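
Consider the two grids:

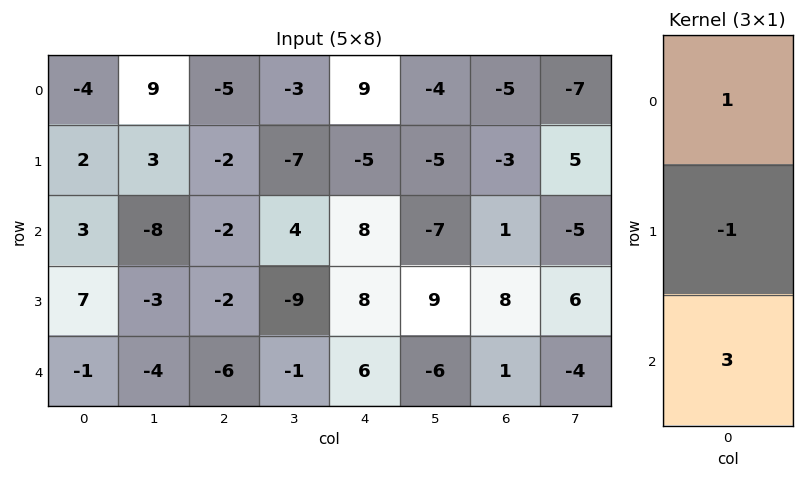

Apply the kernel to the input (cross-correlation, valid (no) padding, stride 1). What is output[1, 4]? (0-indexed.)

The receptive field on the input at this output position is [-5 / 8 / 8]. Elementwise product with the kernel and sum: -5·1 + 8·-1 + 8·3.

11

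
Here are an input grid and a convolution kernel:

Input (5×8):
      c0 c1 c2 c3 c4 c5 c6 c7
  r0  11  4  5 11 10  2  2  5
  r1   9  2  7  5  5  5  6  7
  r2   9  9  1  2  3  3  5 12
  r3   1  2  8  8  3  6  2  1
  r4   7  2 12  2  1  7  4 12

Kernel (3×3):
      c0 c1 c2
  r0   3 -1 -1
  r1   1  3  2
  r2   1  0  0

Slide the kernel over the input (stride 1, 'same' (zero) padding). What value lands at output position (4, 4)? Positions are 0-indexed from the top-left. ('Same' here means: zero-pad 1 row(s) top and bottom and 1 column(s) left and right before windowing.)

34

The receptive field on the zero-padded input at this output position is [8 3 6 / 2 1 7 / 0 0 0]. Elementwise product with the kernel and sum: 8·3 + 3·-1 + 6·-1 + 2·1 + 1·3 + 7·2 + 0·1.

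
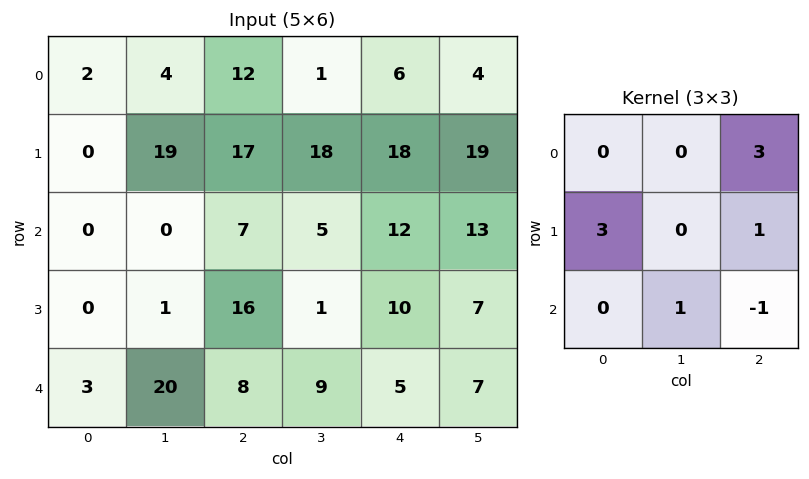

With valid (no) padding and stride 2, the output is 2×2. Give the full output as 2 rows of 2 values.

Output[0,0]: The receptive field on the input at this output position is [2 4 12 / 0 19 17 / 0 0 7]. Elementwise product with the kernel and sum: 12·3 + 0·3 + 17·1 + 0·1 + 7·-1.
Output[0,1]: The receptive field on the input at this output position is [12 1 6 / 17 18 18 / 7 5 12]. Elementwise product with the kernel and sum: 6·3 + 17·3 + 18·1 + 5·1 + 12·-1.

46 80
49 98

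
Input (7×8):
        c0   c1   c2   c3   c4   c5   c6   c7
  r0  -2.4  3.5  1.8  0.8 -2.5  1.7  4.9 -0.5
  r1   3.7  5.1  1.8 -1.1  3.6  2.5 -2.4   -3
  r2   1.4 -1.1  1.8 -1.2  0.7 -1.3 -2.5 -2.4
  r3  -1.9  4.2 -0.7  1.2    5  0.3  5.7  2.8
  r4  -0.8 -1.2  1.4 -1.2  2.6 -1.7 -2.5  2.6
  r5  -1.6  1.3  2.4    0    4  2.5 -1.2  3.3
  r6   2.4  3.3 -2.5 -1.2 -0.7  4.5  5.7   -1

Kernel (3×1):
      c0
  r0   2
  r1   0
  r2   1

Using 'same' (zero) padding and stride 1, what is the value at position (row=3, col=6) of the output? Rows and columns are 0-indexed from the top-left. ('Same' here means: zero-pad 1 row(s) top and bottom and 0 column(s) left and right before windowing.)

-7.5

The receptive field on the zero-padded input at this output position is [-2.5 / 5.7 / -2.5]. Elementwise product with the kernel and sum: -2.5·2 + -2.5·1.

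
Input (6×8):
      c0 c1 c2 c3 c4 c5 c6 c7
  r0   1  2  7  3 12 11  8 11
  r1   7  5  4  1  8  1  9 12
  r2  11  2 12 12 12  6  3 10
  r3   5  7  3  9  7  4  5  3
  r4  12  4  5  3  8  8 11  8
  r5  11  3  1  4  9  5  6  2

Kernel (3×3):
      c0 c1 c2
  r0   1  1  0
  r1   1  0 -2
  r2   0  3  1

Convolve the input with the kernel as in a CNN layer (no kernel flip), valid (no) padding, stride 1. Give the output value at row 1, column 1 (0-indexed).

5

The receptive field on the input at this output position is [5 4 1 / 2 12 12 / 7 3 9]. Elementwise product with the kernel and sum: 5·1 + 4·1 + 2·1 + 12·-2 + 3·3 + 9·1.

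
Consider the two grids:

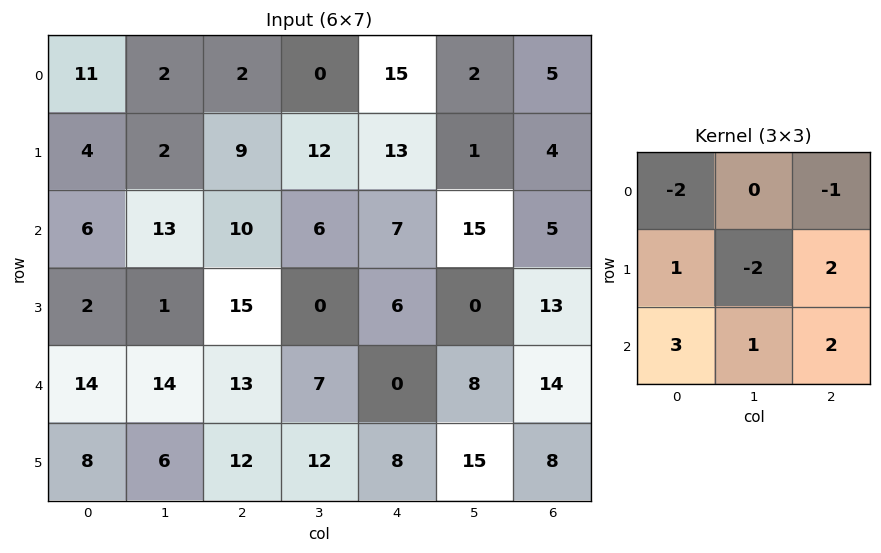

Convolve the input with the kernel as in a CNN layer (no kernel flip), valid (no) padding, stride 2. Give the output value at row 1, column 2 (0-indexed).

The receptive field on the input at this output position is [7 15 5 / 6 0 13 / 0 8 14]. Elementwise product with the kernel and sum: 7·-2 + 5·-1 + 6·1 + 0·-2 + 13·2 + 0·3 + 8·1 + 14·2.

49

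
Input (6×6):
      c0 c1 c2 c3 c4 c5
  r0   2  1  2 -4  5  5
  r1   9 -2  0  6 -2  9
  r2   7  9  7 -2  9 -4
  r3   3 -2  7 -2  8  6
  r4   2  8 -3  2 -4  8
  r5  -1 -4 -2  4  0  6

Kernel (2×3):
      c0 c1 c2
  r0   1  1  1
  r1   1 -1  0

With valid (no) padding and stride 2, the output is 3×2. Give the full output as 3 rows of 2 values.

Output[0,0]: The receptive field on the input at this output position is [2 1 2 / 9 -2 0]. Elementwise product with the kernel and sum: 2·1 + 1·1 + 2·1 + 9·1 + -2·-1.

16 -3
28 23
10 -11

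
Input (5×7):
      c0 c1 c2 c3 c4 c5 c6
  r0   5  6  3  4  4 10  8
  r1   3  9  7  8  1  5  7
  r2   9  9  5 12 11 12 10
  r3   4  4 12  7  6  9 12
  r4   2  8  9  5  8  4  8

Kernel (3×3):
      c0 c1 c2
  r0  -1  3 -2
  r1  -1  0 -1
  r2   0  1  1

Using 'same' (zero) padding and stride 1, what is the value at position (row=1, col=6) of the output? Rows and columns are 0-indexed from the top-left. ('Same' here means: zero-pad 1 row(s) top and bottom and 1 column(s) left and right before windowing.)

19

The receptive field on the zero-padded input at this output position is [10 8 0 / 5 7 0 / 12 10 0]. Elementwise product with the kernel and sum: 10·-1 + 8·3 + 0·-2 + 5·-1 + 0·-1 + 10·1 + 0·1.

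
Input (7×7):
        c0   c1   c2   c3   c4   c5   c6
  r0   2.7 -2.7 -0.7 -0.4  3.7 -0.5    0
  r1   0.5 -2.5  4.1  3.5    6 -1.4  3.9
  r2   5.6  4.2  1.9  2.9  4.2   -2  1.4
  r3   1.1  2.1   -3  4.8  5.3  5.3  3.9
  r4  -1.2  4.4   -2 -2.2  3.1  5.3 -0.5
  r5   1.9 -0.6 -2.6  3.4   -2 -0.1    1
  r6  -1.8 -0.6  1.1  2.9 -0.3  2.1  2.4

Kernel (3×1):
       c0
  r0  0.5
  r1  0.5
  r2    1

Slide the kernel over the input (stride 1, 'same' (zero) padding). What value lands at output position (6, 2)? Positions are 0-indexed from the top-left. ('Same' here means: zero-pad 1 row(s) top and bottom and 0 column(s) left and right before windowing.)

-0.75

The receptive field on the zero-padded input at this output position is [-2.6 / 1.1 / 0]. Elementwise product with the kernel and sum: -2.6·0.5 + 1.1·0.5 + 0·1.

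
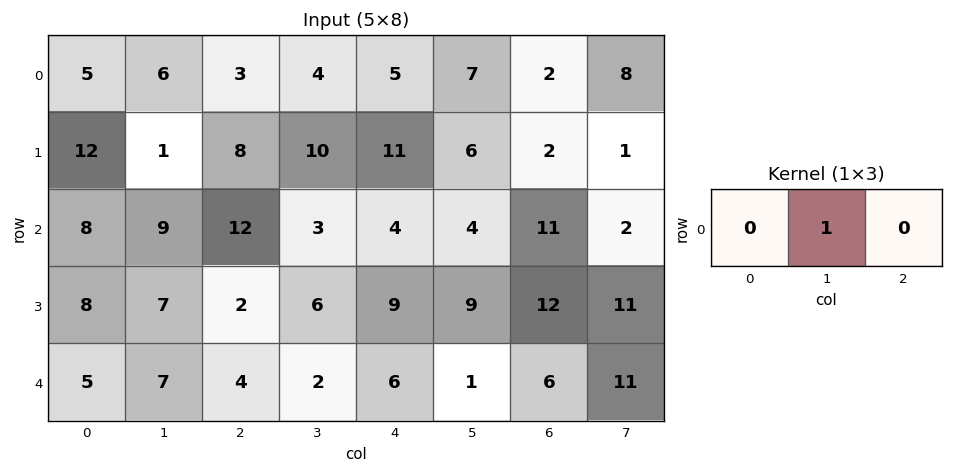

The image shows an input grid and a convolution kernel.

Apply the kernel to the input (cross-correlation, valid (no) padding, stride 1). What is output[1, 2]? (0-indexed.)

10

The receptive field on the input at this output position is [8 10 11]. Elementwise product with the kernel and sum: 10·1.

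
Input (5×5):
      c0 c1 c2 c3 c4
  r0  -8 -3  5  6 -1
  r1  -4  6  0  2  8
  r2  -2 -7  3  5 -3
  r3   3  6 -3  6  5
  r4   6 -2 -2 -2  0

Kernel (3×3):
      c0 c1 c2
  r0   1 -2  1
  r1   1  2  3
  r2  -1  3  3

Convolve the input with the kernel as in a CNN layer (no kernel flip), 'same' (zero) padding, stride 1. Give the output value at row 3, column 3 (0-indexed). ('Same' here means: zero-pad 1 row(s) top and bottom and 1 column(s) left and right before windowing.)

The receptive field on the zero-padded input at this output position is [3 5 -3 / -3 6 5 / -2 -2 0]. Elementwise product with the kernel and sum: 3·1 + 5·-2 + -3·1 + -3·1 + 6·2 + 5·3 + -2·-1 + -2·3 + 0·3.

10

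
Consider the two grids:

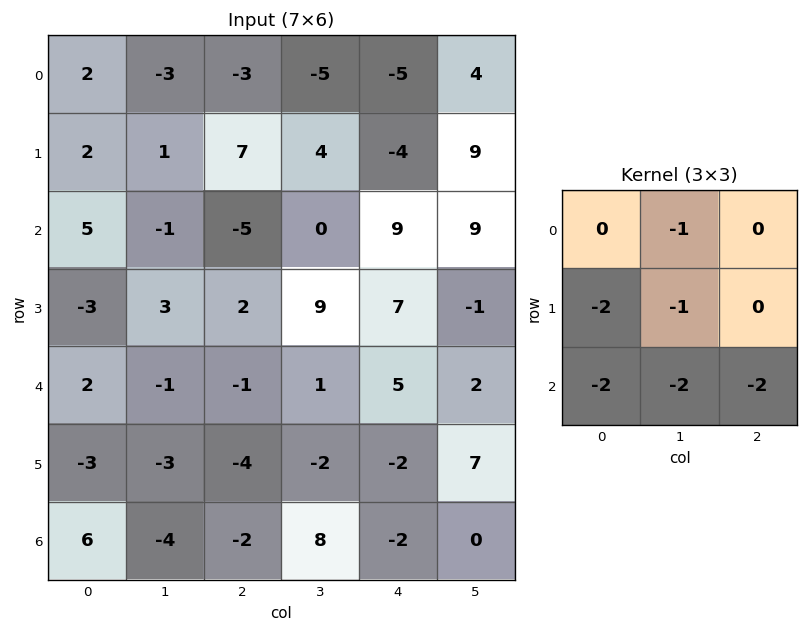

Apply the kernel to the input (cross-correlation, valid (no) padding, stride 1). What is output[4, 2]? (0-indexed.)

1

The receptive field on the input at this output position is [-1 1 5 / -4 -2 -2 / -2 8 -2]. Elementwise product with the kernel and sum: 1·-1 + -4·-2 + -2·-1 + -2·-2 + 8·-2 + -2·-2.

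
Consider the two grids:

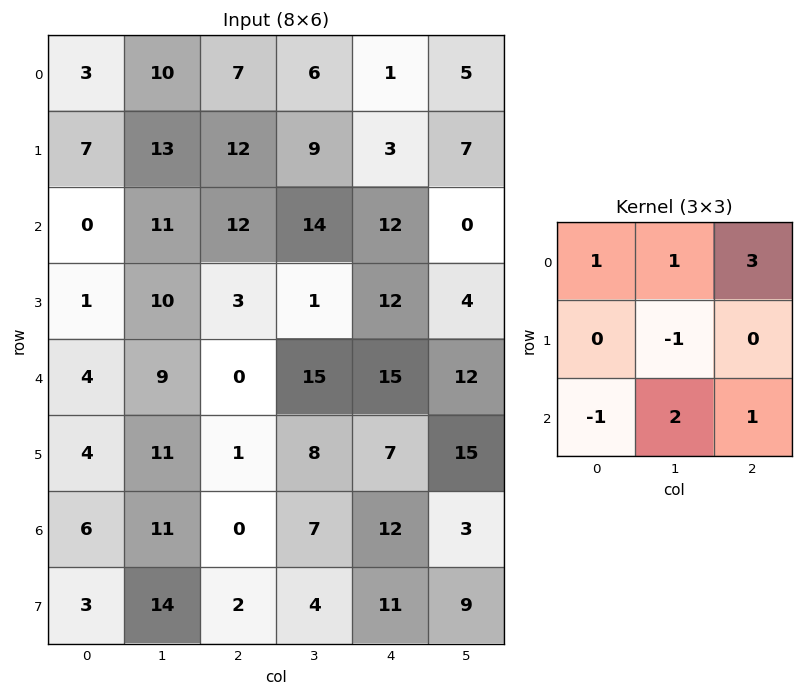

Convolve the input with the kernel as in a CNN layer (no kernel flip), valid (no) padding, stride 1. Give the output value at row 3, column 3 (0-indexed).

31

The receptive field on the input at this output position is [1 12 4 / 15 15 12 / 8 7 15]. Elementwise product with the kernel and sum: 1·1 + 12·1 + 4·3 + 15·-1 + 8·-1 + 7·2 + 15·1.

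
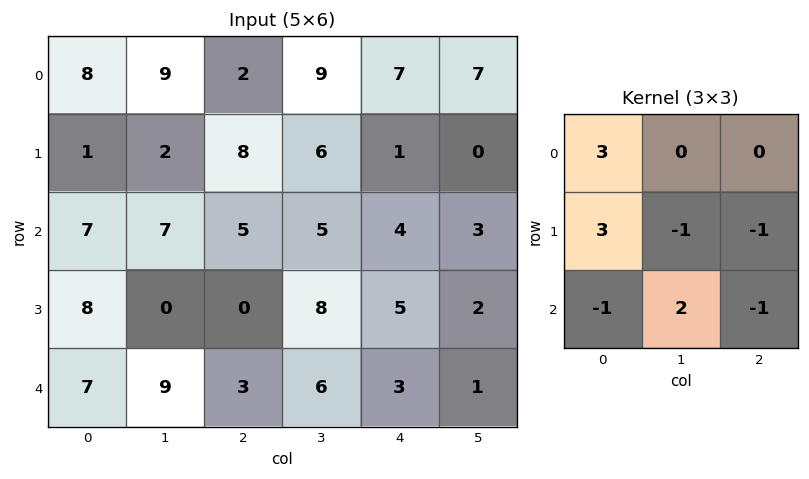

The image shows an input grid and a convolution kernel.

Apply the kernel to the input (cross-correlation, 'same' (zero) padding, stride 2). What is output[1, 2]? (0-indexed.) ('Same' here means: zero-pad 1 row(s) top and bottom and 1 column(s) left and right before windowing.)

26

The receptive field on the zero-padded input at this output position is [6 1 0 / 5 4 3 / 8 5 2]. Elementwise product with the kernel and sum: 6·3 + 5·3 + 4·-1 + 3·-1 + 8·-1 + 5·2 + 2·-1.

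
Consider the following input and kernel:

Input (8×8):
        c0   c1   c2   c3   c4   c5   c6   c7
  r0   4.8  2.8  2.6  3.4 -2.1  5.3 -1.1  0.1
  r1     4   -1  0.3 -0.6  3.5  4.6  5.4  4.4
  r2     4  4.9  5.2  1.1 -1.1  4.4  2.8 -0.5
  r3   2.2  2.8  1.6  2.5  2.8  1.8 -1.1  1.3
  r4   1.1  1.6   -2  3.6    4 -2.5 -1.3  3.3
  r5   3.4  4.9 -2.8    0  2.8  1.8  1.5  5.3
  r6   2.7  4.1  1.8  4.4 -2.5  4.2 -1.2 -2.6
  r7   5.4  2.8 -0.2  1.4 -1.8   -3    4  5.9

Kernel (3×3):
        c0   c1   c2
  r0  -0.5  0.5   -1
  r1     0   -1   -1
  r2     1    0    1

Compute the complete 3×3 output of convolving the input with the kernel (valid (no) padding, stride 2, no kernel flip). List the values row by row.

6.3 3.7 -3.5
-10.05 -4.25 1.95
4.65 -4.7 -8.95

Output[0,0]: The receptive field on the input at this output position is [4.8 2.8 2.6 / 4 -1 0.3 / 4 4.9 5.2]. Elementwise product with the kernel and sum: 4.8·-0.5 + 2.8·0.5 + 2.6·-1 + -1·-1 + 0.3·-1 + 4·1 + 5.2·1.
Output[0,1]: The receptive field on the input at this output position is [2.6 3.4 -2.1 / 0.3 -0.6 3.5 / 5.2 1.1 -1.1]. Elementwise product with the kernel and sum: 2.6·-0.5 + 3.4·0.5 + -2.1·-1 + -0.6·-1 + 3.5·-1 + 5.2·1 + -1.1·1.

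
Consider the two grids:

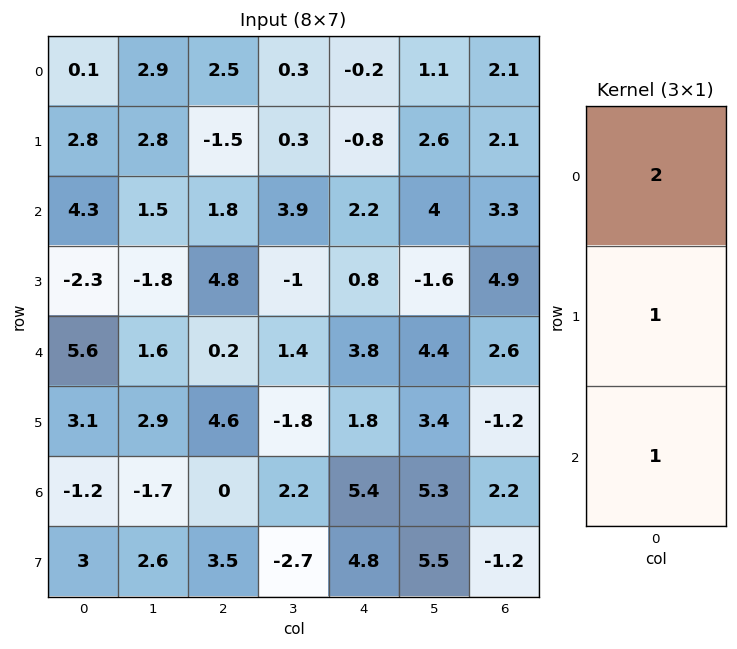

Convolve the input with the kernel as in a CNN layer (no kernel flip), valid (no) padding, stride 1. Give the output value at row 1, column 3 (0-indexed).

3.5

The receptive field on the input at this output position is [0.3 / 3.9 / -1]. Elementwise product with the kernel and sum: 0.3·2 + 3.9·1 + -1·1.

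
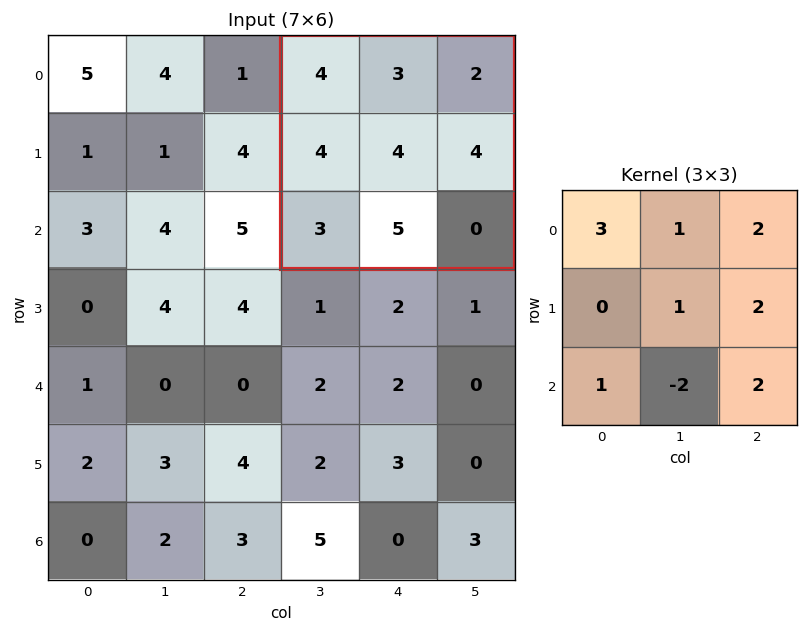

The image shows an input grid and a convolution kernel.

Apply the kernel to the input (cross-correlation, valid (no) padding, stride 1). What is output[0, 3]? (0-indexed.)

The receptive field on the input at this output position is [4 3 2 / 4 4 4 / 3 5 0]. Elementwise product with the kernel and sum: 4·3 + 3·1 + 2·2 + 4·1 + 4·2 + 3·1 + 5·-2 + 0·2.

24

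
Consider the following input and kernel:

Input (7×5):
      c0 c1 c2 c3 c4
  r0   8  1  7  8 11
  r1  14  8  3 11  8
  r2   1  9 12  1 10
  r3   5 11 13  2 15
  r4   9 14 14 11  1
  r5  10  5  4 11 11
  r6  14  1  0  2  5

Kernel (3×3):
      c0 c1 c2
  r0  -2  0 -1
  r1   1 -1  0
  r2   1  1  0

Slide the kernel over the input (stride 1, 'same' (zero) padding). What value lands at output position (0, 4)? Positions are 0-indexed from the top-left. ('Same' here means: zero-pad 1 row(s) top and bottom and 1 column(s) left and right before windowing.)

16

The receptive field on the zero-padded input at this output position is [0 0 0 / 8 11 0 / 11 8 0]. Elementwise product with the kernel and sum: 0·-2 + 0·-1 + 8·1 + 11·-1 + 11·1 + 8·1.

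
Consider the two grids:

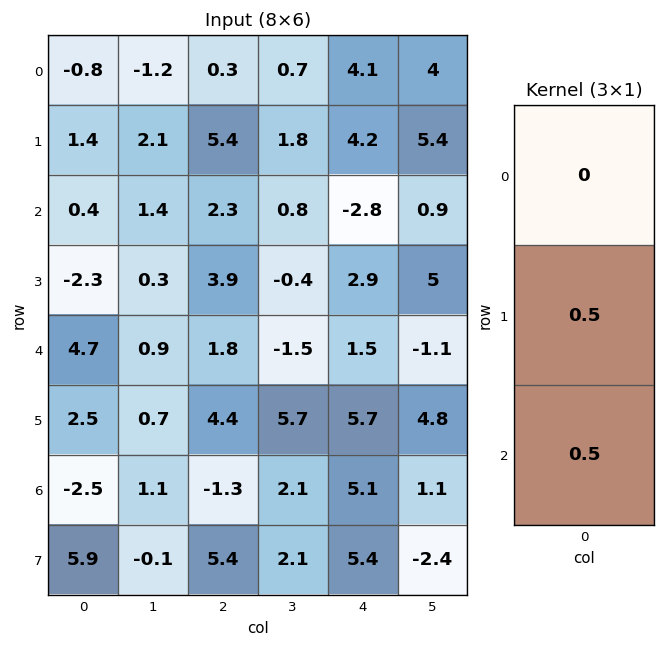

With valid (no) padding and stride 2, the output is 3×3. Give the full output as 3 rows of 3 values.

Output[0,0]: The receptive field on the input at this output position is [-0.8 / 1.4 / 0.4]. Elementwise product with the kernel and sum: 1.4·0.5 + 0.4·0.5.

0.9 3.85 0.7
1.2 2.85 2.2
0 1.55 5.4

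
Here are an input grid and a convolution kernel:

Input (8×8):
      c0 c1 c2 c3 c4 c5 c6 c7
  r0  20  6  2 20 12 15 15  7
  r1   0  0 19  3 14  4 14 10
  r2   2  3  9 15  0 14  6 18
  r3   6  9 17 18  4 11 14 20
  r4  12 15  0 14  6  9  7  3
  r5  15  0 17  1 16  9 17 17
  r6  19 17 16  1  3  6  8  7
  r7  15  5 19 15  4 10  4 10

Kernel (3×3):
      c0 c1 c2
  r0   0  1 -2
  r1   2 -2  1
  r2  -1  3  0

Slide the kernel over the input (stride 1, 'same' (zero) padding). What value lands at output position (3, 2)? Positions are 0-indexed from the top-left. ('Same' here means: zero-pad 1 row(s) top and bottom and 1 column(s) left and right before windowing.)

The receptive field on the zero-padded input at this output position is [3 9 15 / 9 17 18 / 15 0 14]. Elementwise product with the kernel and sum: 9·1 + 15·-2 + 9·2 + 17·-2 + 18·1 + 15·-1 + 0·3.

-34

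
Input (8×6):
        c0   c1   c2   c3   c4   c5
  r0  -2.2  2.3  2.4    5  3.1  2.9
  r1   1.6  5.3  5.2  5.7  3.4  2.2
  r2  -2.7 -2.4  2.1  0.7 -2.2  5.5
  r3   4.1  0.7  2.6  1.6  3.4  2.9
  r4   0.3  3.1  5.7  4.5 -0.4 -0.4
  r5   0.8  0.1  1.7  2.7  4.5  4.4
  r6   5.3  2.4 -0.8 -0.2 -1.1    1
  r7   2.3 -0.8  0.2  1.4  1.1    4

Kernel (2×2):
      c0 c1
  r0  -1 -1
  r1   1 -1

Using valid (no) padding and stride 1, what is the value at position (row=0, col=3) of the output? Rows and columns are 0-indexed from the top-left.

The receptive field on the input at this output position is [5 3.1 / 5.7 3.4]. Elementwise product with the kernel and sum: 5·-1 + 3.1·-1 + 5.7·1 + 3.4·-1.

-5.8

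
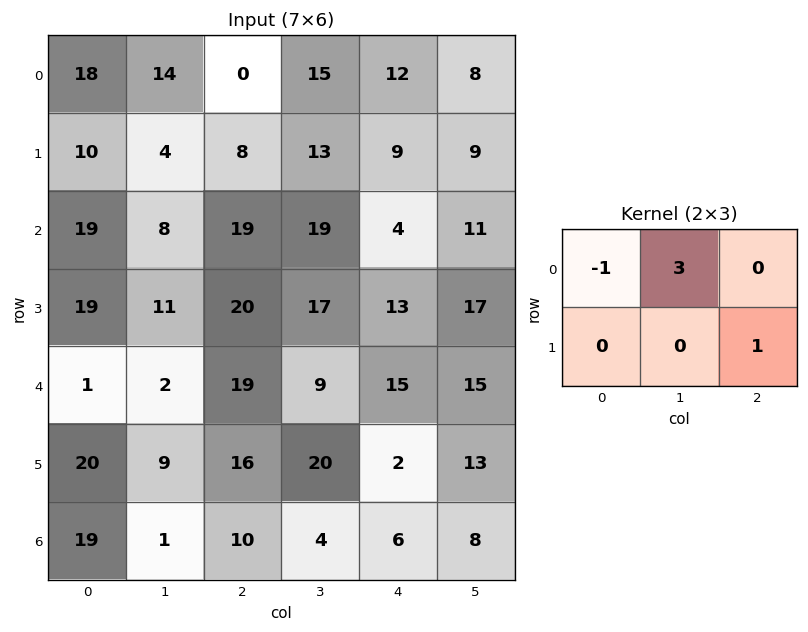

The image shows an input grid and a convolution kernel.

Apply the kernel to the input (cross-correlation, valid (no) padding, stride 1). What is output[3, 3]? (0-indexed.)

The receptive field on the input at this output position is [17 13 17 / 9 15 15]. Elementwise product with the kernel and sum: 17·-1 + 13·3 + 15·1.

37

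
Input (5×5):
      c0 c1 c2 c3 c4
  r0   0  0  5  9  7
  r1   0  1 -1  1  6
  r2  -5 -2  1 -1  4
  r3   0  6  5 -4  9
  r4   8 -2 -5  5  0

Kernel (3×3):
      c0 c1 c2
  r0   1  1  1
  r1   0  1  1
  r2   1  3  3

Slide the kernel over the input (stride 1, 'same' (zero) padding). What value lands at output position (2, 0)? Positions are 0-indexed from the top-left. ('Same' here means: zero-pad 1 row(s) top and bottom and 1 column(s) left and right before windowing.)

12

The receptive field on the zero-padded input at this output position is [0 0 1 / 0 -5 -2 / 0 0 6]. Elementwise product with the kernel and sum: 0·1 + 0·1 + 1·1 + -5·1 + -2·1 + 0·1 + 0·3 + 6·3.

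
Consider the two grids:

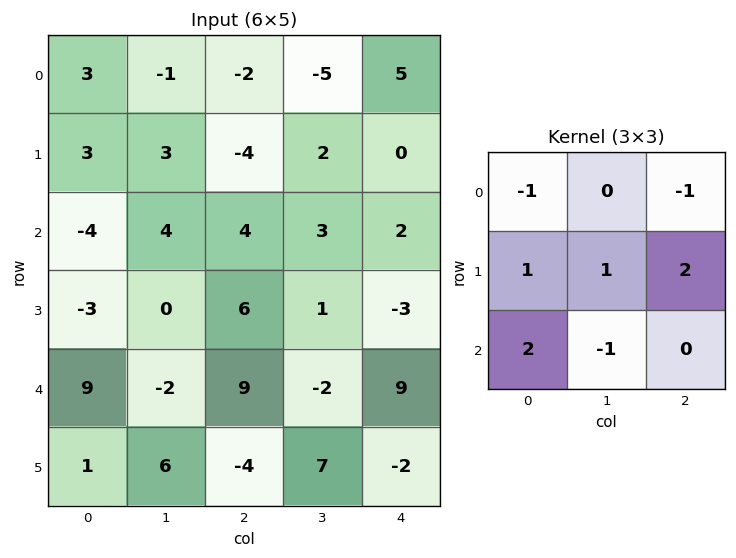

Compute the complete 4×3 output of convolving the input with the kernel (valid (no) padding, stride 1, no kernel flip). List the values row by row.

-15 13 0
3 3 26
29 -12 15
18 18 7

Output[0,0]: The receptive field on the input at this output position is [3 -1 -2 / 3 3 -4 / -4 4 4]. Elementwise product with the kernel and sum: 3·-1 + -2·-1 + 3·1 + 3·1 + -4·2 + -4·2 + 4·-1.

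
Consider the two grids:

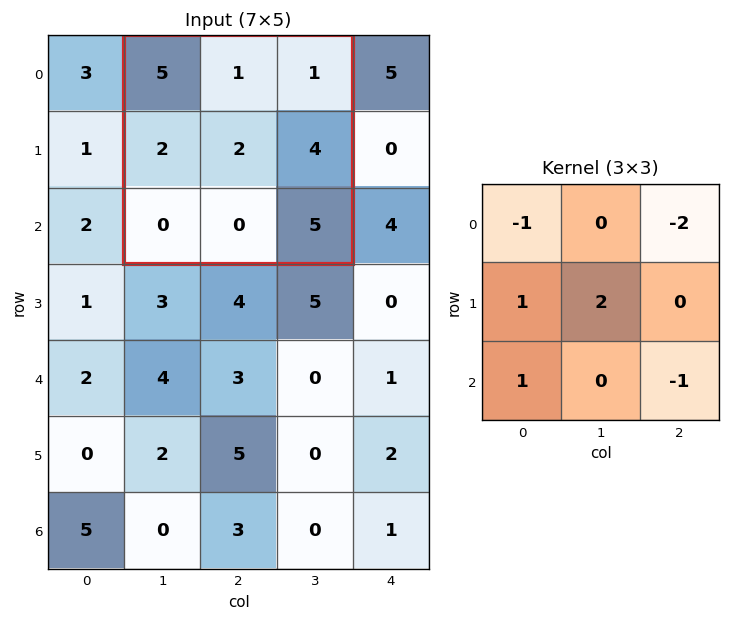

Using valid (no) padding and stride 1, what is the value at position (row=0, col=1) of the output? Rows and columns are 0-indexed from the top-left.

-6

The receptive field on the input at this output position is [5 1 1 / 2 2 4 / 0 0 5]. Elementwise product with the kernel and sum: 5·-1 + 1·-2 + 2·1 + 2·2 + 0·1 + 5·-1.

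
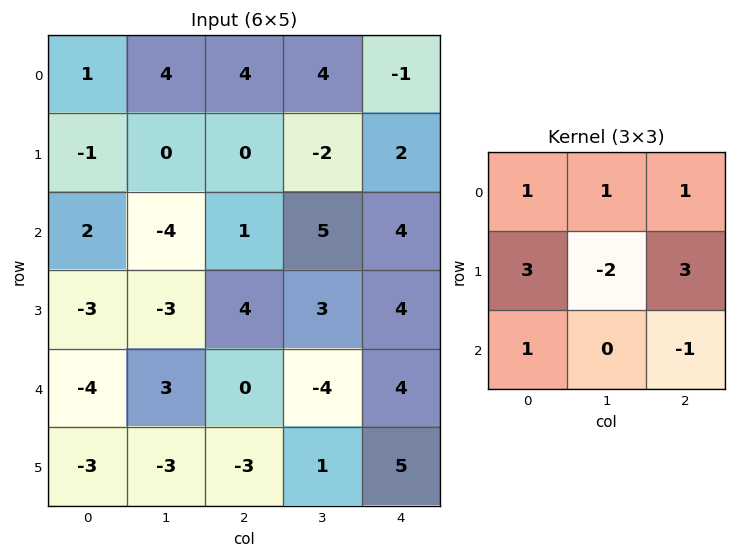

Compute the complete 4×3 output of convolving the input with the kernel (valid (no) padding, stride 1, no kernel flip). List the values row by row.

7 -3 14
9 -7 5
4 1 24
-20 -3 23

Output[0,0]: The receptive field on the input at this output position is [1 4 4 / -1 0 0 / 2 -4 1]. Elementwise product with the kernel and sum: 1·1 + 4·1 + 4·1 + -1·3 + 0·-2 + 0·3 + 2·1 + 1·-1.
Output[0,1]: The receptive field on the input at this output position is [4 4 4 / 0 0 -2 / -4 1 5]. Elementwise product with the kernel and sum: 4·1 + 4·1 + 4·1 + 0·3 + 0·-2 + -2·3 + -4·1 + 5·-1.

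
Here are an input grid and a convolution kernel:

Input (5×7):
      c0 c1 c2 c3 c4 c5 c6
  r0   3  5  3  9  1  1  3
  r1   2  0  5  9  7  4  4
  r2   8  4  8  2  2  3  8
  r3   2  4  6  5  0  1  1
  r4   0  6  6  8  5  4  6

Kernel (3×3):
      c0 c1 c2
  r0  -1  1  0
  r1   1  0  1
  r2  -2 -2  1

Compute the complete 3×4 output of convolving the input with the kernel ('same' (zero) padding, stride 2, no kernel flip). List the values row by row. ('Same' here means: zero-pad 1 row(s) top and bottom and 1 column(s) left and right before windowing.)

Output[0,0]: The receptive field on the zero-padded input at this output position is [0 0 0 / 0 3 5 / 0 2 0]. Elementwise product with the kernel and sum: 0·-1 + 0·1 + 0·1 + 5·1 + 0·-2 + 2·-2 + 0·1.
Output[0,1]: The receptive field on the zero-padded input at this output position is [0 0 0 / 5 3 9 / 0 5 9]. Elementwise product with the kernel and sum: 0·-1 + 0·1 + 5·1 + 9·1 + 0·-2 + 5·-2 + 9·1.

1 13 -18 -15
6 -4 -6 -1
8 16 7 4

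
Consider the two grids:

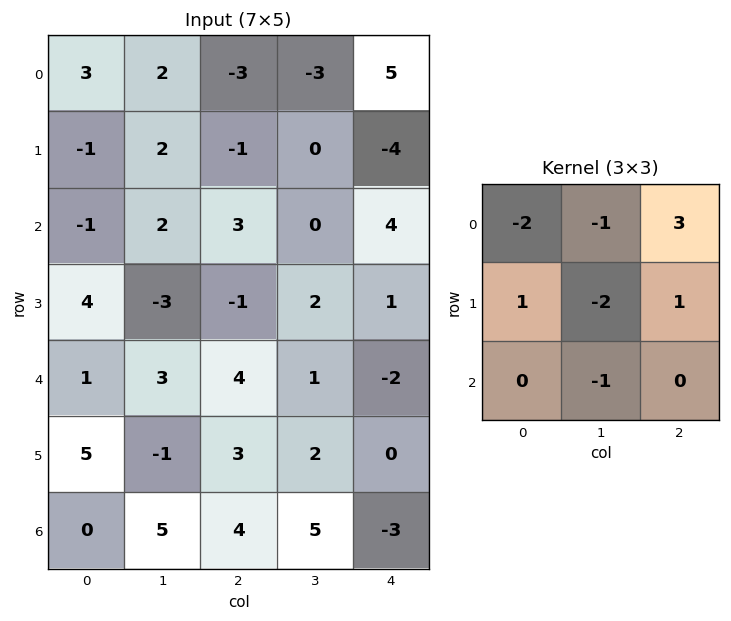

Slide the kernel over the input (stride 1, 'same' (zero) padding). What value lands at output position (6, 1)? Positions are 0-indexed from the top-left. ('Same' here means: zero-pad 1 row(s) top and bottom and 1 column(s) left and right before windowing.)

-6

The receptive field on the zero-padded input at this output position is [5 -1 3 / 0 5 4 / 0 0 0]. Elementwise product with the kernel and sum: 5·-2 + -1·-1 + 3·3 + 0·1 + 5·-2 + 4·1 + 0·-1.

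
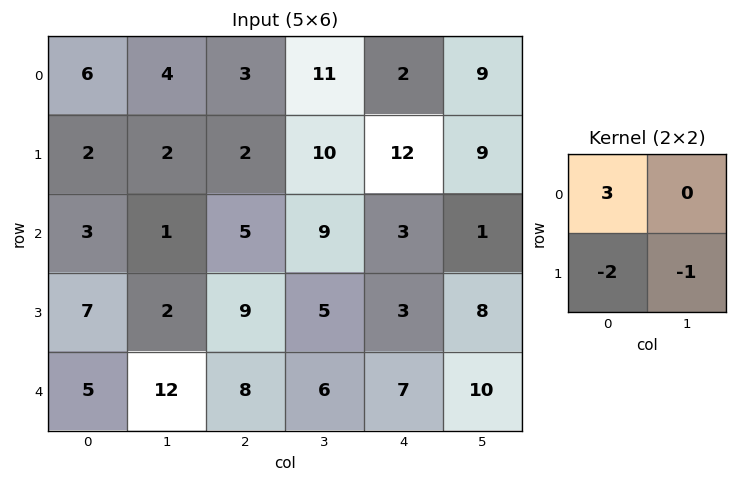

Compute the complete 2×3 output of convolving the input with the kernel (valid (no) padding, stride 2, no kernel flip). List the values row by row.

12 -5 -27
-7 -8 -5

Output[0,0]: The receptive field on the input at this output position is [6 4 / 2 2]. Elementwise product with the kernel and sum: 6·3 + 2·-2 + 2·-1.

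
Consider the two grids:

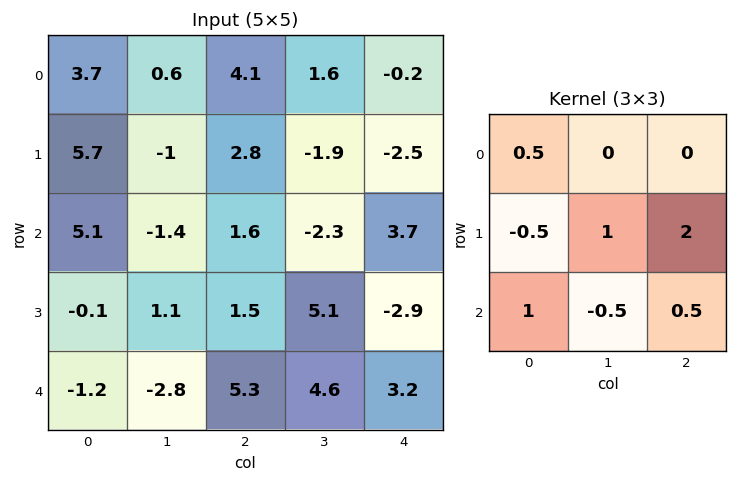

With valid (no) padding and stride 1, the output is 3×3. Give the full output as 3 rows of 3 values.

10.2 -3.55 -1.65
2.2 0.1 3.2
9.55 7.3 3.95

Output[0,0]: The receptive field on the input at this output position is [3.7 0.6 4.1 / 5.7 -1 2.8 / 5.1 -1.4 1.6]. Elementwise product with the kernel and sum: 3.7·0.5 + 5.7·-0.5 + -1·1 + 2.8·2 + 5.1·1 + -1.4·-0.5 + 1.6·0.5.
Output[0,1]: The receptive field on the input at this output position is [0.6 4.1 1.6 / -1 2.8 -1.9 / -1.4 1.6 -2.3]. Elementwise product with the kernel and sum: 0.6·0.5 + -1·-0.5 + 2.8·1 + -1.9·2 + -1.4·1 + 1.6·-0.5 + -2.3·0.5.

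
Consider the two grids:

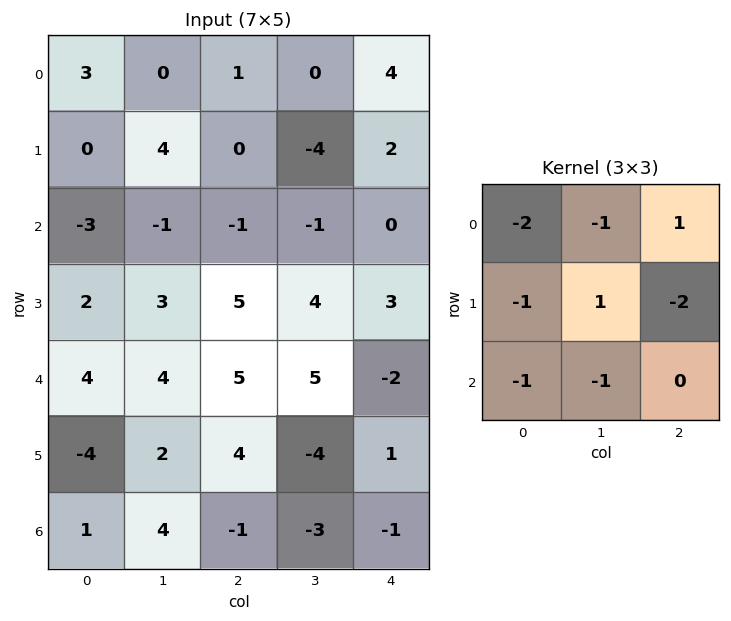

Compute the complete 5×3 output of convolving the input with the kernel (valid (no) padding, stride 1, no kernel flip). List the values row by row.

3 5 -4
-5 -18 -3
-11 -13 -14
-10 -22 -7
-14 -1 -23

Output[0,0]: The receptive field on the input at this output position is [3 0 1 / 0 4 0 / -3 -1 -1]. Elementwise product with the kernel and sum: 3·-2 + 0·-1 + 1·1 + 0·-1 + 4·1 + 0·-2 + -3·-1 + -1·-1.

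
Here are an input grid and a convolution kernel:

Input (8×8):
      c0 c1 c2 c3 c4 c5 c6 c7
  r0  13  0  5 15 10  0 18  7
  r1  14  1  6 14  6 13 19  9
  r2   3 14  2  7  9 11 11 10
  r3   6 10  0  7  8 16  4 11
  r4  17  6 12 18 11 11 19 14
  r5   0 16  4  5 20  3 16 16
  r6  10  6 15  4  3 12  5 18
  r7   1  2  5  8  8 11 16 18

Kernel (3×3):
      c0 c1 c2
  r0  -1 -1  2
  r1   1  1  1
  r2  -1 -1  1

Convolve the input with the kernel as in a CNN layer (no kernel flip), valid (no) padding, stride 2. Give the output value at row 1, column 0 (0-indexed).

The receptive field on the input at this output position is [3 14 2 / 6 10 0 / 17 6 12]. Elementwise product with the kernel and sum: 3·-1 + 14·-1 + 2·2 + 6·1 + 10·1 + 0·1 + 17·-1 + 6·-1 + 12·1.

-8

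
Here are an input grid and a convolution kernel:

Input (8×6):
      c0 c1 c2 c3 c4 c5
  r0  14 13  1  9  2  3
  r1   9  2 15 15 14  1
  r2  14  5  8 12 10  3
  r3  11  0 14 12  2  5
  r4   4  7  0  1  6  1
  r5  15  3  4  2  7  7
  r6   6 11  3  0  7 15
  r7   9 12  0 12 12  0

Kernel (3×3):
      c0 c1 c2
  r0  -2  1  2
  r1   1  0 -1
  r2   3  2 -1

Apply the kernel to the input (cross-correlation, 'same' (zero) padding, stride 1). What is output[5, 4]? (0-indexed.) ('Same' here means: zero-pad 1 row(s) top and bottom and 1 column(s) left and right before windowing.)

The receptive field on the zero-padded input at this output position is [1 6 1 / 2 7 7 / 0 7 15]. Elementwise product with the kernel and sum: 1·-2 + 6·1 + 1·2 + 2·1 + 7·-1 + 0·3 + 7·2 + 15·-1.

0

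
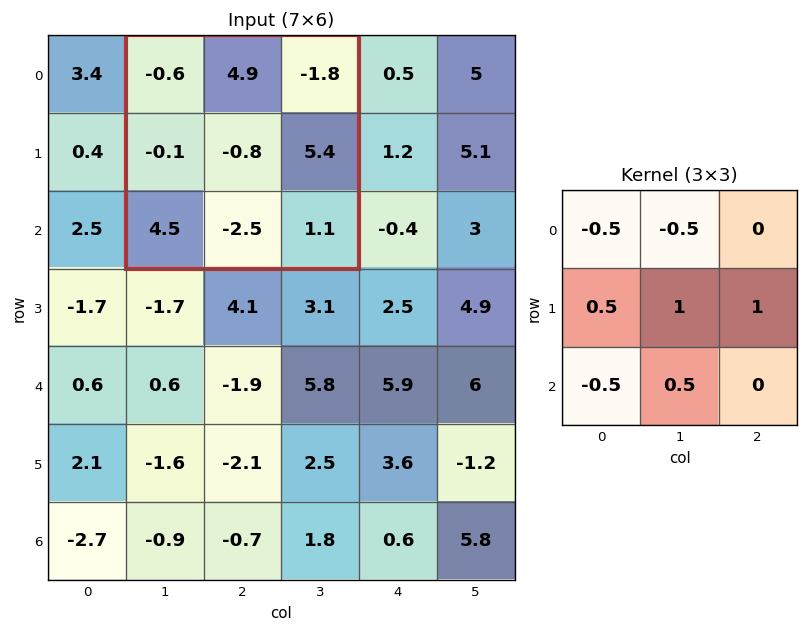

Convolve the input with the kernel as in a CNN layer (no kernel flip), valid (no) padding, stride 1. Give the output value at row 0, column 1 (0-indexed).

-1.1

The receptive field on the input at this output position is [-0.6 4.9 -1.8 / -0.1 -0.8 5.4 / 4.5 -2.5 1.1]. Elementwise product with the kernel and sum: -0.6·-0.5 + 4.9·-0.5 + -0.1·0.5 + -0.8·1 + 5.4·1 + 4.5·-0.5 + -2.5·0.5.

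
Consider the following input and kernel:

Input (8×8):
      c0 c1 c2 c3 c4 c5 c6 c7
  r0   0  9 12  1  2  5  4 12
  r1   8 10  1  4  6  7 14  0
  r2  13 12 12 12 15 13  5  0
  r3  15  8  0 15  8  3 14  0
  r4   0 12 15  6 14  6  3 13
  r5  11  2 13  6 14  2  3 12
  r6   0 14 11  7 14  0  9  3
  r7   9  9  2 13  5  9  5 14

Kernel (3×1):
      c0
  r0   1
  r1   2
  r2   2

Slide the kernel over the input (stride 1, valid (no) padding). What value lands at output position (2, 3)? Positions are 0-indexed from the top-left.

The receptive field on the input at this output position is [12 / 15 / 6]. Elementwise product with the kernel and sum: 12·1 + 15·2 + 6·2.

54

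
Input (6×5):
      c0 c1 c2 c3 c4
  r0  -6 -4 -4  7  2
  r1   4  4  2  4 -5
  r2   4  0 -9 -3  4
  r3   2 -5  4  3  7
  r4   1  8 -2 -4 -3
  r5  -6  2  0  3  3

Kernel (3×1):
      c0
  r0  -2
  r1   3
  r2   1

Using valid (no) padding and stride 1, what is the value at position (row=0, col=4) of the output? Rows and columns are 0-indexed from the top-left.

The receptive field on the input at this output position is [2 / -5 / 4]. Elementwise product with the kernel and sum: 2·-2 + -5·3 + 4·1.

-15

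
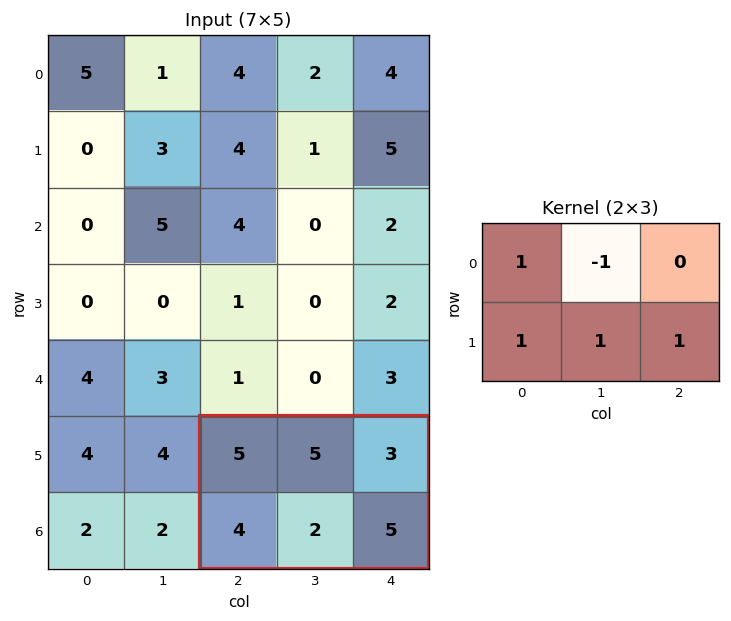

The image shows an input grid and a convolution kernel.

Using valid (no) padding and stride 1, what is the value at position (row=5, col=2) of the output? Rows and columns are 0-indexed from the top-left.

The receptive field on the input at this output position is [5 5 3 / 4 2 5]. Elementwise product with the kernel and sum: 5·1 + 5·-1 + 4·1 + 2·1 + 5·1.

11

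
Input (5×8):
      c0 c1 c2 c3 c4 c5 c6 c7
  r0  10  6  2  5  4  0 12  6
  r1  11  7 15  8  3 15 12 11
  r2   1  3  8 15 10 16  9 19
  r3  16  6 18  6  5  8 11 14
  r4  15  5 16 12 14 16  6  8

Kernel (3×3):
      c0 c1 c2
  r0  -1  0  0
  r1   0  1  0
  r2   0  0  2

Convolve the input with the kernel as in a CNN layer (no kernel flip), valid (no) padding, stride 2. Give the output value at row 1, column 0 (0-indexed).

37

The receptive field on the input at this output position is [1 3 8 / 16 6 18 / 15 5 16]. Elementwise product with the kernel and sum: 1·-1 + 6·1 + 16·2.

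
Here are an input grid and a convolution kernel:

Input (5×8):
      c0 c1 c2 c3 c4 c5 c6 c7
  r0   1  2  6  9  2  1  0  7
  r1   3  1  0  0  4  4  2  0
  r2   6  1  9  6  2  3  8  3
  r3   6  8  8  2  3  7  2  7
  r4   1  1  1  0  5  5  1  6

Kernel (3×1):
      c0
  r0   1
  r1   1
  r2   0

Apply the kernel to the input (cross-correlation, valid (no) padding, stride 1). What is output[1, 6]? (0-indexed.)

10

The receptive field on the input at this output position is [2 / 8 / 2]. Elementwise product with the kernel and sum: 2·1 + 8·1.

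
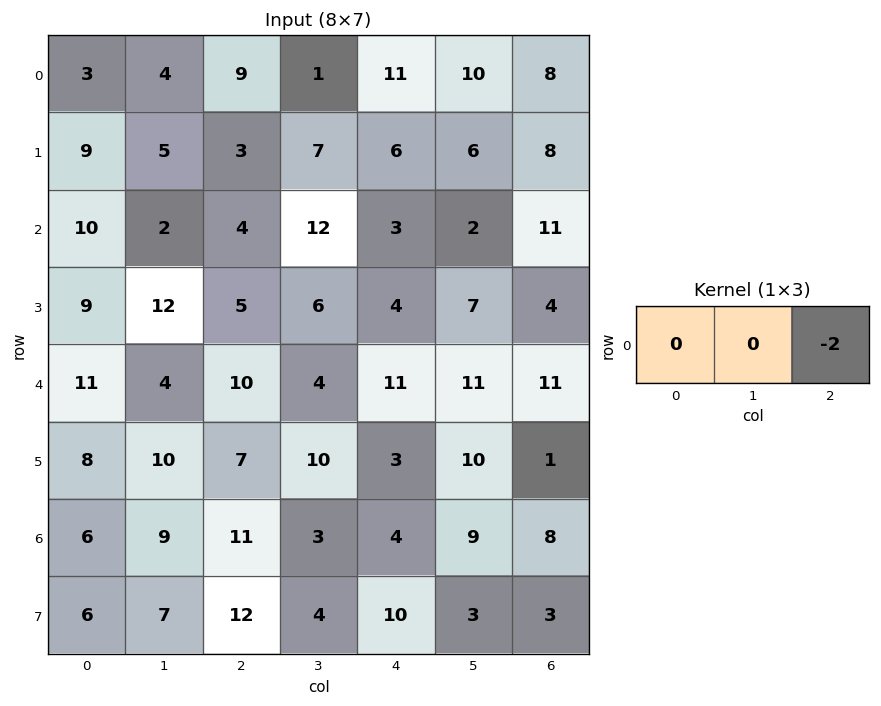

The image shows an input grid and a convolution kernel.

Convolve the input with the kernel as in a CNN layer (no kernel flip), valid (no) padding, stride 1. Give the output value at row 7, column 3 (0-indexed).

The receptive field on the input at this output position is [4 10 3]. Elementwise product with the kernel and sum: 3·-2.

-6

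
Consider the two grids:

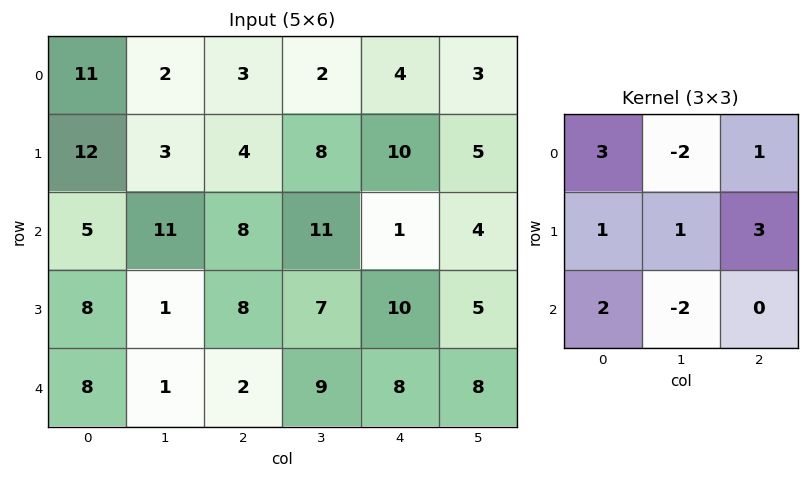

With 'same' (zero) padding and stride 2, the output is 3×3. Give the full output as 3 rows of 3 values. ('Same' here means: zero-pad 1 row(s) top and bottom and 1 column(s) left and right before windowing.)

Output[0,0]: The receptive field on the zero-padded input at this output position is [0 0 0 / 0 11 2 / 0 12 3]. Elementwise product with the kernel and sum: 0·3 + 0·-2 + 0·1 + 0·1 + 11·1 + 2·3 + 0·2 + 12·-2.

-7 9 11
1 47 27
-4 24 47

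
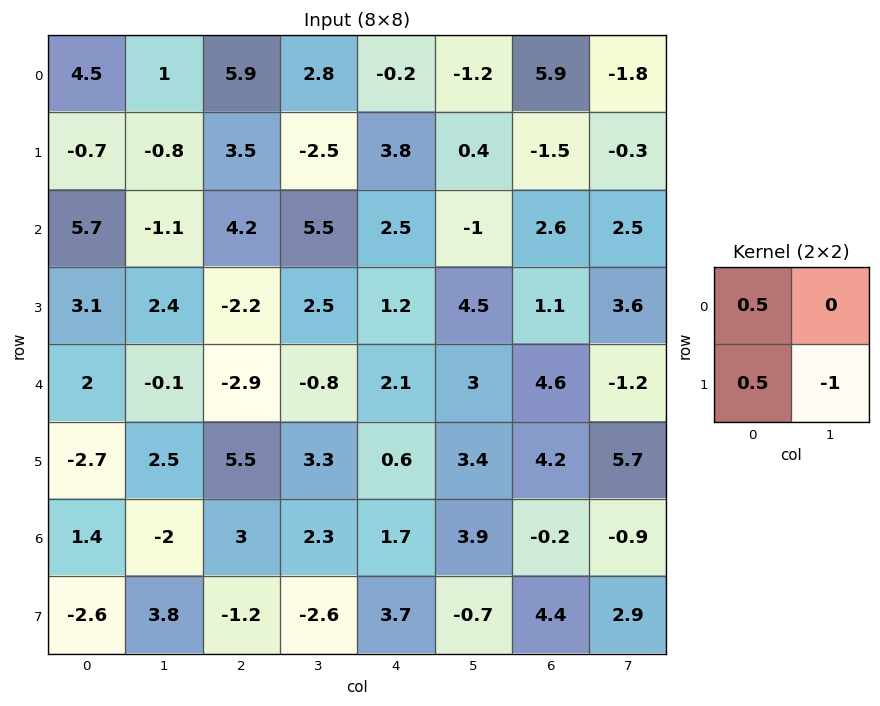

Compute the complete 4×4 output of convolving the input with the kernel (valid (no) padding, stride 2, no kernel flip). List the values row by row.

2.7 7.2 1.4 2.5
2 -1.5 -2.65 -1.75
-2.85 -2 -2.05 -1.3
-4.4 3.5 3.4 -0.8

Output[0,0]: The receptive field on the input at this output position is [4.5 1 / -0.7 -0.8]. Elementwise product with the kernel and sum: 4.5·0.5 + -0.7·0.5 + -0.8·-1.
Output[0,1]: The receptive field on the input at this output position is [5.9 2.8 / 3.5 -2.5]. Elementwise product with the kernel and sum: 5.9·0.5 + 3.5·0.5 + -2.5·-1.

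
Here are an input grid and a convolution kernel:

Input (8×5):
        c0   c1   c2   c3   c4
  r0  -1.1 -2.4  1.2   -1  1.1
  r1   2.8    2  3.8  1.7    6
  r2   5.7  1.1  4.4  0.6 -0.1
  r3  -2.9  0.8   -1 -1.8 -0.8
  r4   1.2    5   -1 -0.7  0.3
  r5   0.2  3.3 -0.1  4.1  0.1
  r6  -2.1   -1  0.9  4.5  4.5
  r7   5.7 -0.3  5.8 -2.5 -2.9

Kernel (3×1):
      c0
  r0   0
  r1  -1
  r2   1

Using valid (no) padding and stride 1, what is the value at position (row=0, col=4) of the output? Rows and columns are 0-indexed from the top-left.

-6.1

The receptive field on the input at this output position is [1.1 / 6 / -0.1]. Elementwise product with the kernel and sum: 6·-1 + -0.1·1.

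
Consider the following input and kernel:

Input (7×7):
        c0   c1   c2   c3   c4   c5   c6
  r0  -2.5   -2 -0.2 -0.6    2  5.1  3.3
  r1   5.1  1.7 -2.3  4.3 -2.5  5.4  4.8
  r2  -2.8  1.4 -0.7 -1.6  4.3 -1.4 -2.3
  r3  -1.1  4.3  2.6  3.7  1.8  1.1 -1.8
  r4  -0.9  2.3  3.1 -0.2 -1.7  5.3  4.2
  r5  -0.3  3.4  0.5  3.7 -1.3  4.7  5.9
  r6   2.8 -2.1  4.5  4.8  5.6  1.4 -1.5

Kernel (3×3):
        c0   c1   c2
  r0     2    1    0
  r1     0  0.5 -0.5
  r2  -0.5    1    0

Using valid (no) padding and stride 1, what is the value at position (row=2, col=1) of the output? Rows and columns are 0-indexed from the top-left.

3.5

The receptive field on the input at this output position is [1.4 -0.7 -1.6 / 4.3 2.6 3.7 / 2.3 3.1 -0.2]. Elementwise product with the kernel and sum: 1.4·2 + -0.7·1 + 2.6·0.5 + 3.7·-0.5 + 2.3·-0.5 + 3.1·1.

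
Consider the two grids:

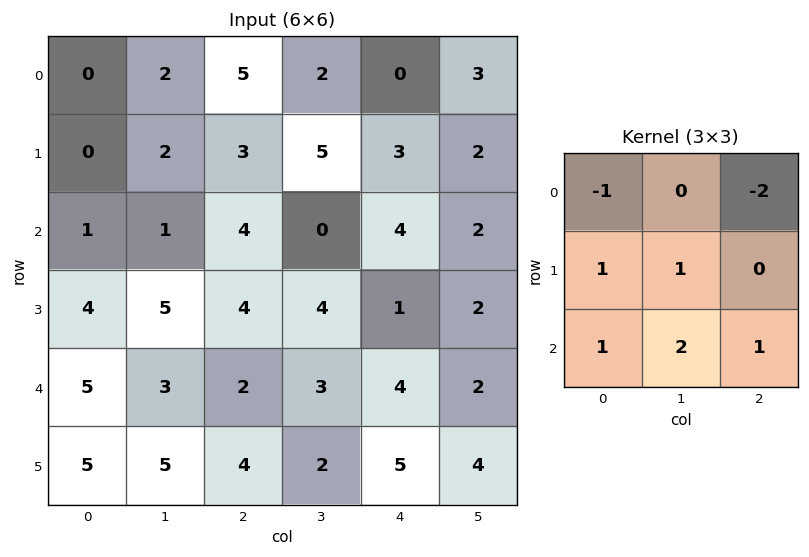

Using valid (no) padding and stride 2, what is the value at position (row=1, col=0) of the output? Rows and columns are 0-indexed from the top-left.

The receptive field on the input at this output position is [1 1 4 / 4 5 4 / 5 3 2]. Elementwise product with the kernel and sum: 1·-1 + 4·-2 + 4·1 + 5·1 + 5·1 + 3·2 + 2·1.

13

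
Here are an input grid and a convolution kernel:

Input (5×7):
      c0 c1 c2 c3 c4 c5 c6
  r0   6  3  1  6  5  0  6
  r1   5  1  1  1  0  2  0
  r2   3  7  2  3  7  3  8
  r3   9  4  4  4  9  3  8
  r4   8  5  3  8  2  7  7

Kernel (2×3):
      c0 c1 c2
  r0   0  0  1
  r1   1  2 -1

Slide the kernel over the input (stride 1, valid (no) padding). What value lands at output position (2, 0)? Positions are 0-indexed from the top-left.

The receptive field on the input at this output position is [3 7 2 / 9 4 4]. Elementwise product with the kernel and sum: 2·1 + 9·1 + 4·2 + 4·-1.

15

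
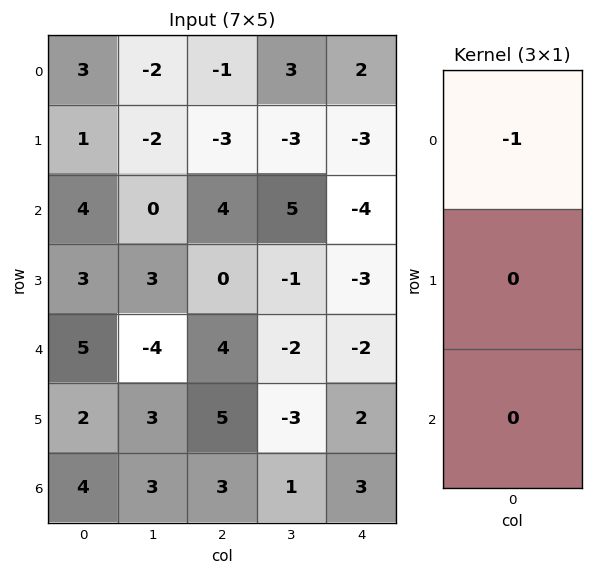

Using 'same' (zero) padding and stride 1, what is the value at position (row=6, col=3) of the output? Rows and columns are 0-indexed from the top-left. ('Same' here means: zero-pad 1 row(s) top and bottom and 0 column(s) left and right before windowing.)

The receptive field on the zero-padded input at this output position is [-3 / 1 / 0]. Elementwise product with the kernel and sum: -3·-1.

3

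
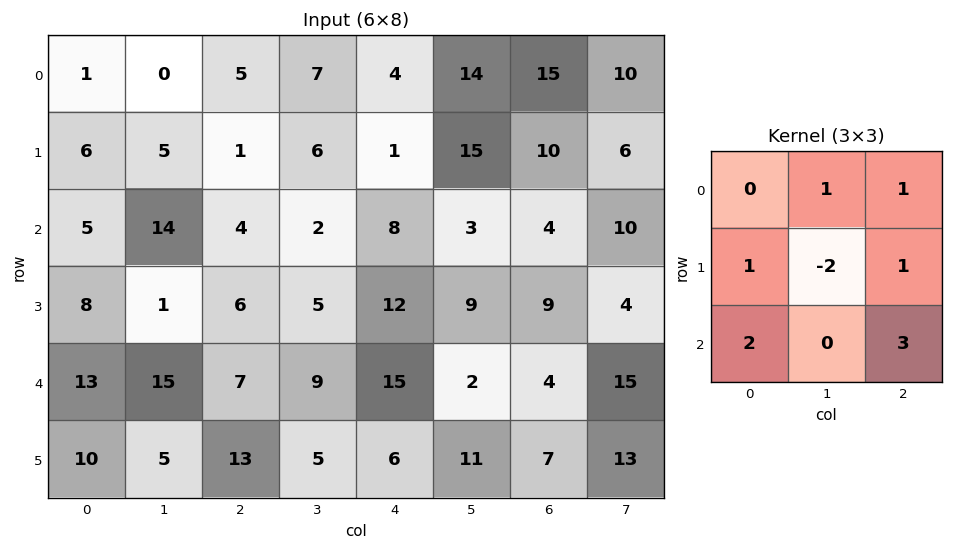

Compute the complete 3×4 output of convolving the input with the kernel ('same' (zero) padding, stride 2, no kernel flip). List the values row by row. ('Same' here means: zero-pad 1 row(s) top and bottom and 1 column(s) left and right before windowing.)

13 25 70 42
18 32 42 51
13 46 45 83

Output[0,0]: The receptive field on the zero-padded input at this output position is [0 0 0 / 0 1 0 / 0 6 5]. Elementwise product with the kernel and sum: 0·1 + 0·1 + 0·1 + 1·-2 + 0·1 + 0·2 + 5·3.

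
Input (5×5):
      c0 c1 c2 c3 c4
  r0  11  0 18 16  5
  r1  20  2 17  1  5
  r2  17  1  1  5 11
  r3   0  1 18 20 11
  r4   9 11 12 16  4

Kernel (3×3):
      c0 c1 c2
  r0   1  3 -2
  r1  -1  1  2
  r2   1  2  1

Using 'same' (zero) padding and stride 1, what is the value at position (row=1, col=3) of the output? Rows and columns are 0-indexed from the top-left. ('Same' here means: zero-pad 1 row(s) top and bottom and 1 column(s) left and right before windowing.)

72

The receptive field on the zero-padded input at this output position is [18 16 5 / 17 1 5 / 1 5 11]. Elementwise product with the kernel and sum: 18·1 + 16·3 + 5·-2 + 17·-1 + 1·1 + 5·2 + 1·1 + 5·2 + 11·1.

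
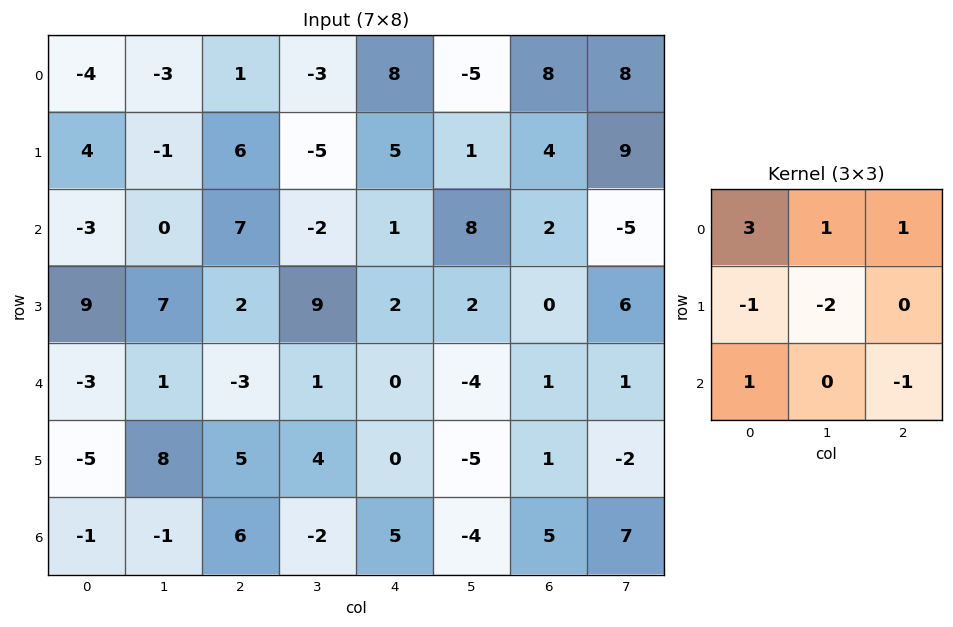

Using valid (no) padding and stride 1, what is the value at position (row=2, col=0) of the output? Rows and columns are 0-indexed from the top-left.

-25

The receptive field on the input at this output position is [-3 0 7 / 9 7 2 / -3 1 -3]. Elementwise product with the kernel and sum: -3·3 + 0·1 + 7·1 + 9·-1 + 7·-2 + -3·1 + -3·-1.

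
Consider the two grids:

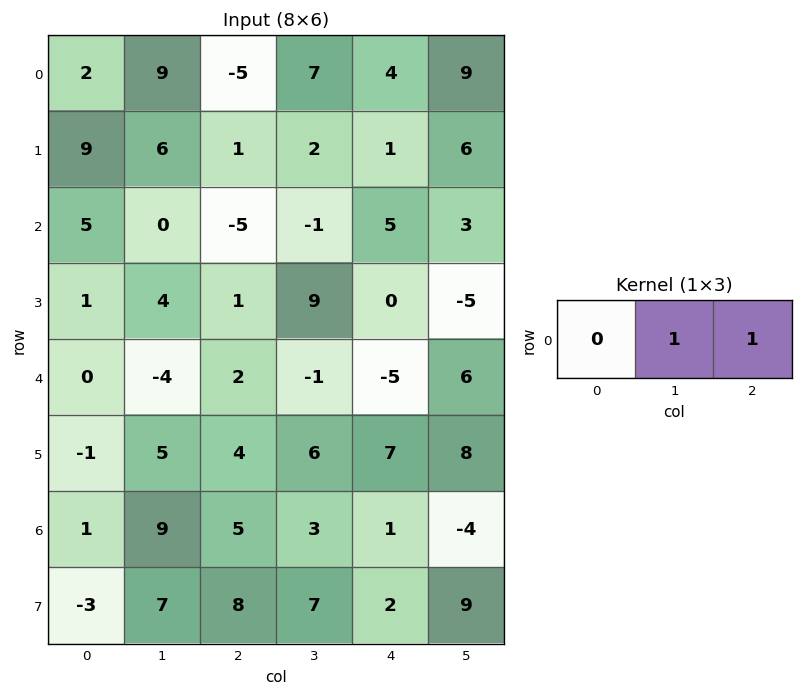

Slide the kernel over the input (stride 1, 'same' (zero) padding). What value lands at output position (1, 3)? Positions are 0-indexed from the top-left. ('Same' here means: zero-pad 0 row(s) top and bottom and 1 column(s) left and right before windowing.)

The receptive field on the zero-padded input at this output position is [1 2 1]. Elementwise product with the kernel and sum: 2·1 + 1·1.

3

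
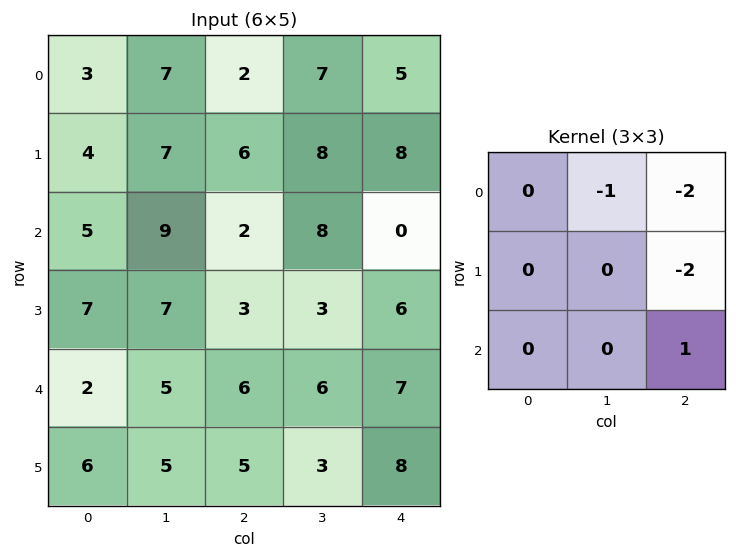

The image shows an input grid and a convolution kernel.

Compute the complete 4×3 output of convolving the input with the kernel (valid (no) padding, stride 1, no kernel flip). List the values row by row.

-21 -24 -33
-20 -35 -18
-13 -18 -13
-20 -18 -21

Output[0,0]: The receptive field on the input at this output position is [3 7 2 / 4 7 6 / 5 9 2]. Elementwise product with the kernel and sum: 7·-1 + 2·-2 + 6·-2 + 2·1.
Output[0,1]: The receptive field on the input at this output position is [7 2 7 / 7 6 8 / 9 2 8]. Elementwise product with the kernel and sum: 2·-1 + 7·-2 + 8·-2 + 8·1.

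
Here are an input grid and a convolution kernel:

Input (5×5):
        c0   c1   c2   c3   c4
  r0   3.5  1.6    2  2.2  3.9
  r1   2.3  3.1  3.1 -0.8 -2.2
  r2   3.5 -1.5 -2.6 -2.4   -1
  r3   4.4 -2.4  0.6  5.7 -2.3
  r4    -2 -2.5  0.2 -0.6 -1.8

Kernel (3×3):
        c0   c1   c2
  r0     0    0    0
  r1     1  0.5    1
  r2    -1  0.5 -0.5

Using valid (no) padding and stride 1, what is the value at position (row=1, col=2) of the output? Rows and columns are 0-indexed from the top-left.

-1.4

The receptive field on the input at this output position is [3.1 -0.8 -2.2 / -2.6 -2.4 -1 / 0.6 5.7 -2.3]. Elementwise product with the kernel and sum: -2.6·1 + -2.4·0.5 + -1·1 + 0.6·-1 + 5.7·0.5 + -2.3·-0.5.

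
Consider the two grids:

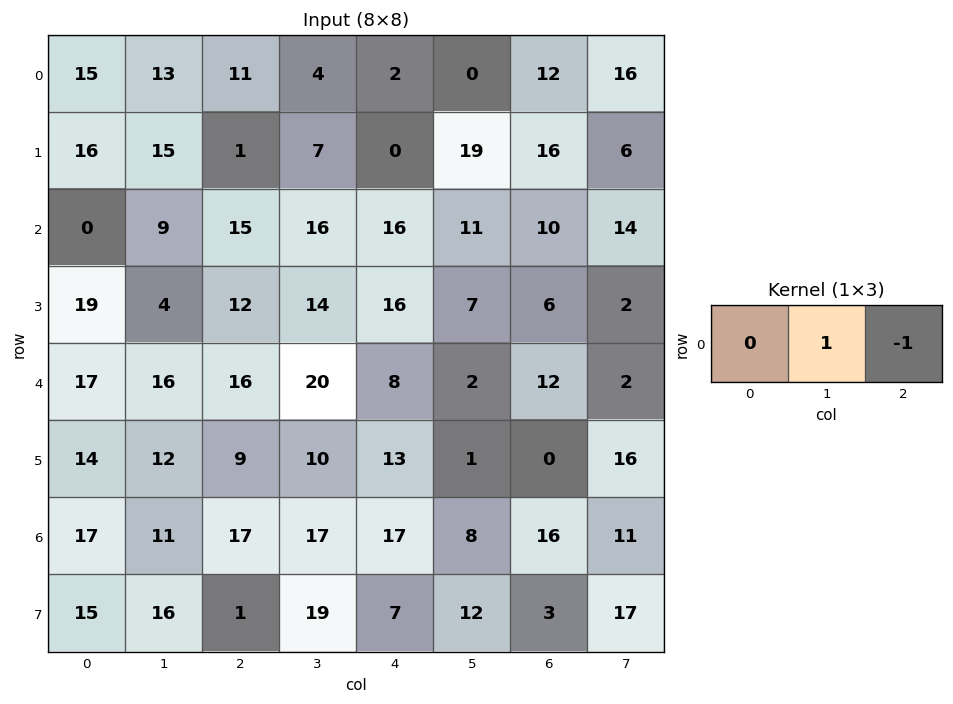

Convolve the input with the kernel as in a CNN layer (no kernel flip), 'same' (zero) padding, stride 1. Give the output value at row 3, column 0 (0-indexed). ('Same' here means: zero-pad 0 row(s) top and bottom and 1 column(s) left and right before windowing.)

15

The receptive field on the zero-padded input at this output position is [0 19 4]. Elementwise product with the kernel and sum: 19·1 + 4·-1.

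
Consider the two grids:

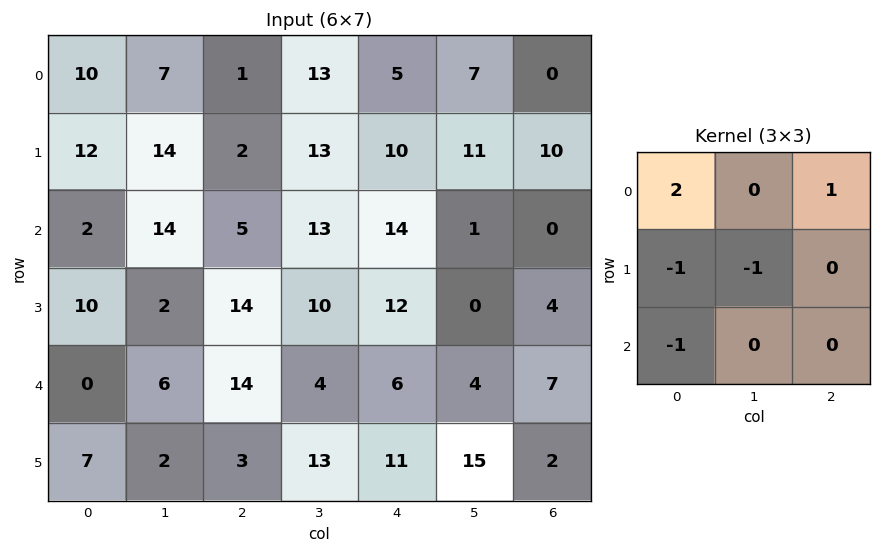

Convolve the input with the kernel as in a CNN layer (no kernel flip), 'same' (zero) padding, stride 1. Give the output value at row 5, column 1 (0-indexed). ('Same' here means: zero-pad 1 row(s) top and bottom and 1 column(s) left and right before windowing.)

5

The receptive field on the zero-padded input at this output position is [0 6 14 / 7 2 3 / 0 0 0]. Elementwise product with the kernel and sum: 0·2 + 14·1 + 7·-1 + 2·-1 + 0·-1.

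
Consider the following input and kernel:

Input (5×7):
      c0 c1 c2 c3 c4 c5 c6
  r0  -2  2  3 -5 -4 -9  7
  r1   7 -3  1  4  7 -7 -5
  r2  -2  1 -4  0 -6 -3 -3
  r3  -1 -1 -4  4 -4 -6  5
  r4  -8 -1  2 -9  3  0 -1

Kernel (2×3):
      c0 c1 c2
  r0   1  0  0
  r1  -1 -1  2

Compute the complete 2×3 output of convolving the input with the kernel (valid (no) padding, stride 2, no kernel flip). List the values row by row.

Output[0,0]: The receptive field on the input at this output position is [-2 2 3 / 7 -3 1]. Elementwise product with the kernel and sum: -2·1 + 7·-1 + -3·-1 + 1·2.

-4 12 -14
-8 -12 14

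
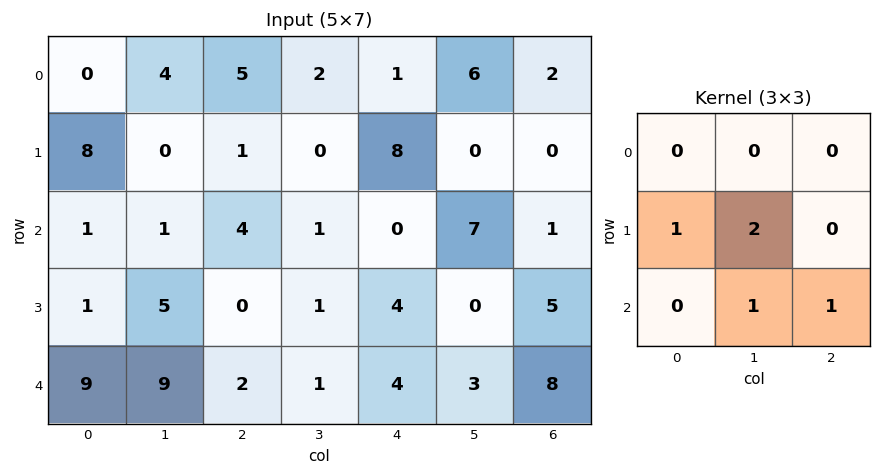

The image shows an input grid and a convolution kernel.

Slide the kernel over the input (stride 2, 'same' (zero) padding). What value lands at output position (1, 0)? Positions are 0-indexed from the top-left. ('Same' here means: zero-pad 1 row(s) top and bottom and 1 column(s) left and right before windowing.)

8

The receptive field on the zero-padded input at this output position is [0 8 0 / 0 1 1 / 0 1 5]. Elementwise product with the kernel and sum: 0·1 + 1·2 + 1·1 + 5·1.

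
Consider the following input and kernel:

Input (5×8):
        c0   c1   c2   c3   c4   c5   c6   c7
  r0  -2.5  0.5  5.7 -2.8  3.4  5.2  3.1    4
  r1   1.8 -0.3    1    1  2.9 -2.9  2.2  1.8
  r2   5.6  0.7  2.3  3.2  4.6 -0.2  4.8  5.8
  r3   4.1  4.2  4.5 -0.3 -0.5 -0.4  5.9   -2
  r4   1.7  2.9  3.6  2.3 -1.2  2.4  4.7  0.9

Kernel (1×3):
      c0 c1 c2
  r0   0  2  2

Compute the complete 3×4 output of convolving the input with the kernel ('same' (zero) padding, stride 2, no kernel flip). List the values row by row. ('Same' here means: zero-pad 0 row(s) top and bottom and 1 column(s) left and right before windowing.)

Output[0,0]: The receptive field on the zero-padded input at this output position is [0 -2.5 0.5]. Elementwise product with the kernel and sum: -2.5·2 + 0.5·2.

-4 5.8 17.2 14.2
12.6 11 8.8 21.2
9.2 11.8 2.4 11.2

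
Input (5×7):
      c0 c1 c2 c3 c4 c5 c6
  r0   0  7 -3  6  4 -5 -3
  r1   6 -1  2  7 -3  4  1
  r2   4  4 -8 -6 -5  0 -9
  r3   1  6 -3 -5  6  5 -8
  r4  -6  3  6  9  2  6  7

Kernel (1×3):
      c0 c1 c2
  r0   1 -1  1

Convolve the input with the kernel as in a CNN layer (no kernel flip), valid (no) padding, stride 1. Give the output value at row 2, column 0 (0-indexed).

-8

The receptive field on the input at this output position is [4 4 -8]. Elementwise product with the kernel and sum: 4·1 + 4·-1 + -8·1.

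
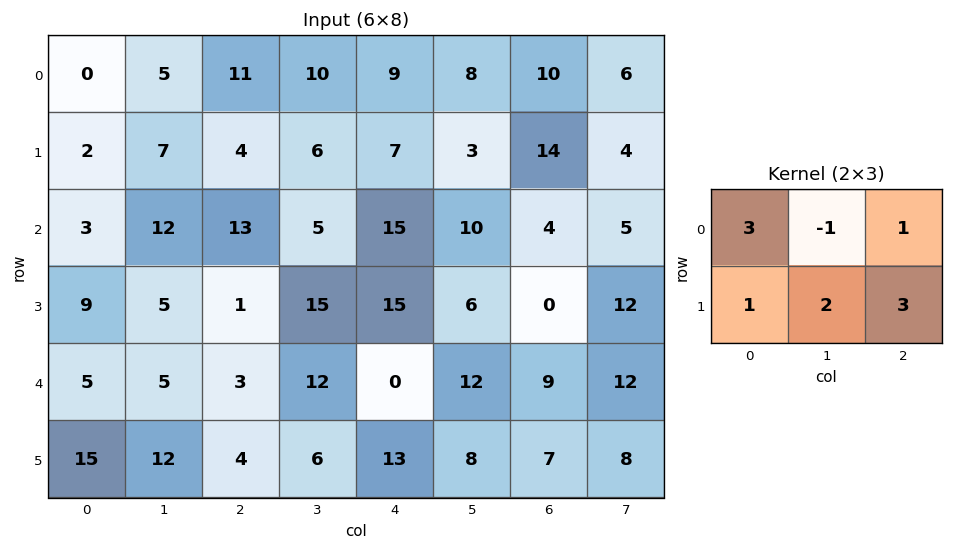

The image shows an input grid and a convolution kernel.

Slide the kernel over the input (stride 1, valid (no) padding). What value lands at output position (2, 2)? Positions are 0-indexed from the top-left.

125

The receptive field on the input at this output position is [13 5 15 / 1 15 15]. Elementwise product with the kernel and sum: 13·3 + 5·-1 + 15·1 + 1·1 + 15·2 + 15·3.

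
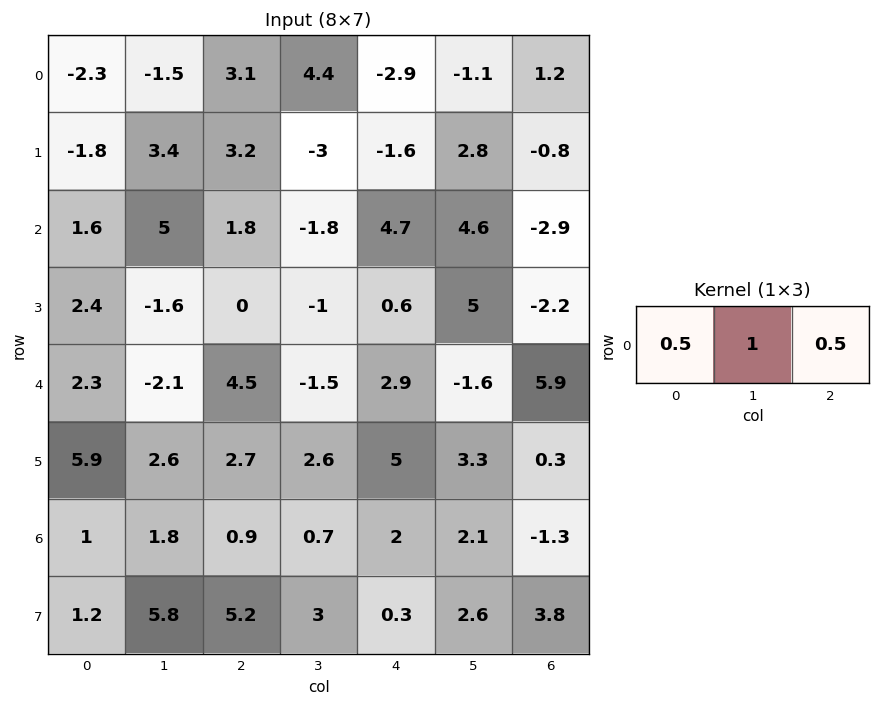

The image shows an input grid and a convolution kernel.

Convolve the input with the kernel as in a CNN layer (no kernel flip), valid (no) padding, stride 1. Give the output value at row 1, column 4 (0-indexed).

The receptive field on the input at this output position is [-1.6 2.8 -0.8]. Elementwise product with the kernel and sum: -1.6·0.5 + 2.8·1 + -0.8·0.5.

1.6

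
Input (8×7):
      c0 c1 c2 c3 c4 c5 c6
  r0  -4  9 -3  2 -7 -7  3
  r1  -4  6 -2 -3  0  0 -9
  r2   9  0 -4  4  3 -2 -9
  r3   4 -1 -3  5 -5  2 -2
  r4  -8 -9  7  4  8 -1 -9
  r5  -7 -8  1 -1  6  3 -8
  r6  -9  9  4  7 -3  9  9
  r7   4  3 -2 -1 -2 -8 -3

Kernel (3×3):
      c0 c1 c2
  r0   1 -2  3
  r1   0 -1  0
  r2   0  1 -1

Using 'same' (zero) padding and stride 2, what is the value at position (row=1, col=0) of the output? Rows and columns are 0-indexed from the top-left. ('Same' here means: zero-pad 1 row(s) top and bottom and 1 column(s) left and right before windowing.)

22

The receptive field on the zero-padded input at this output position is [0 -4 6 / 0 9 0 / 0 4 -1]. Elementwise product with the kernel and sum: 0·1 + -4·-2 + 6·3 + 9·-1 + 4·1 + -1·-1.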